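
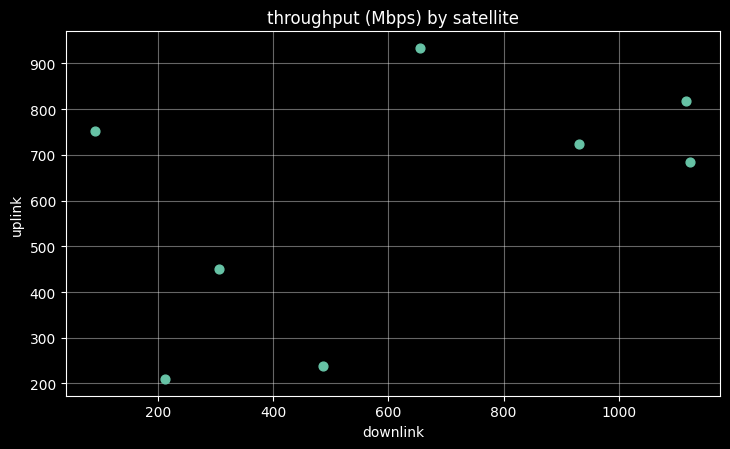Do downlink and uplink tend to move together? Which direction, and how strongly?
Points are positively correlated; moderate (|r| ≈ 0.5).

positive, moderate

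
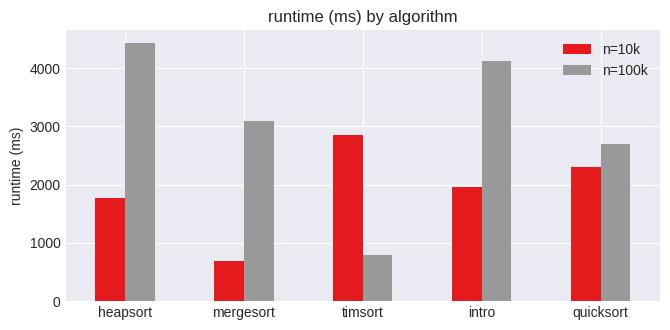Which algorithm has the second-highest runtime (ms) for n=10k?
quicksort

Top 3 for n=10k: timsort ≈ 3000, quicksort ≈ 2500, intro ≈ 2000.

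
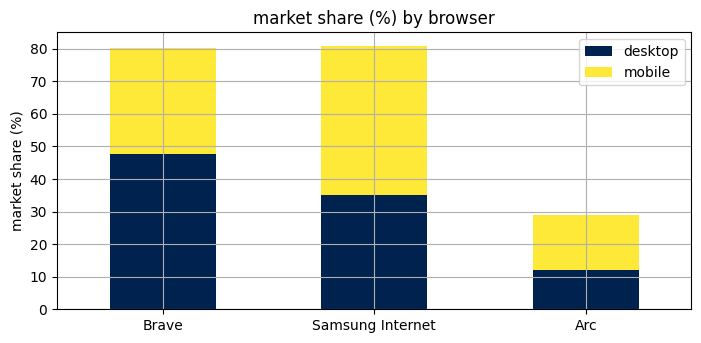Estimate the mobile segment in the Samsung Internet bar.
mobile top ≈ 80, bottom ≈ 40; segment ≈ 40.

≈ 40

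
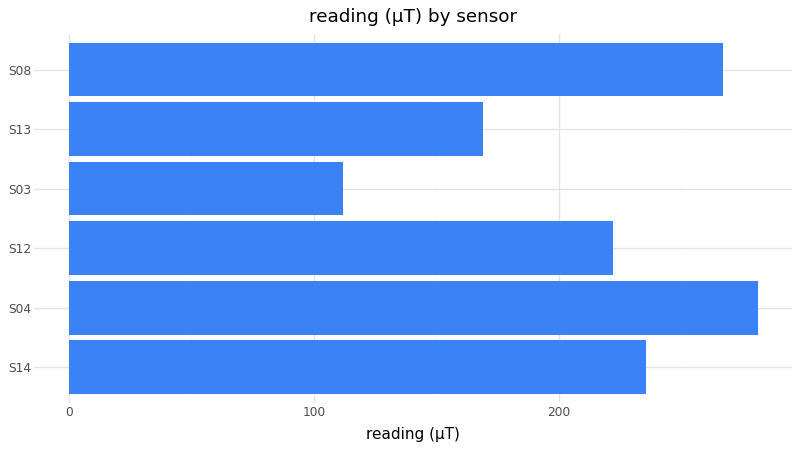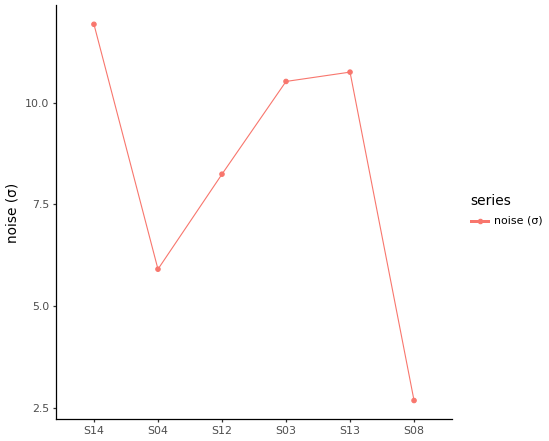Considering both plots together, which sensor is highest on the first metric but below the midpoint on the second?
Chart 2 median noise (σ) ≈ 10; below-median sensors: S04, S12, S08. Among those, S04 has the highest reading (µT) (≈ 300).

S04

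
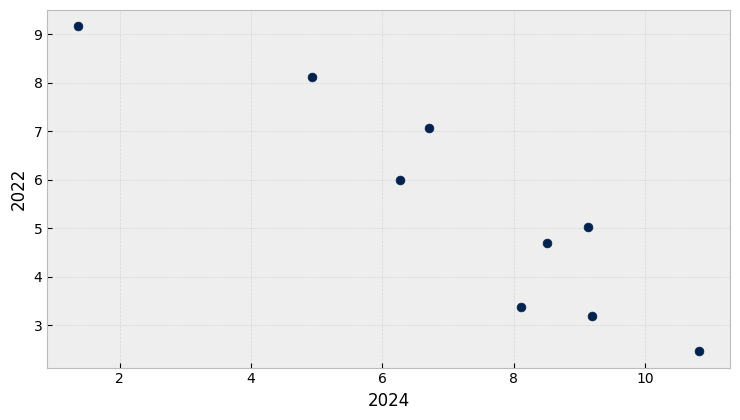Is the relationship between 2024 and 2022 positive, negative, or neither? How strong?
negative, strong

Points are negatively correlated; strong (|r| ≈ 0.9).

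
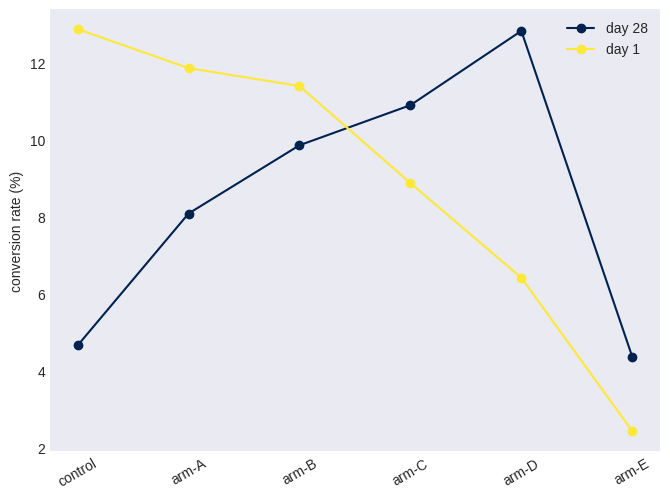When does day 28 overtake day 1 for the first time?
arm-B: day 28 ≈ 10 vs day 1 ≈ 11 (not yet); arm-C: day 28 ≈ 11 vs day 1 ≈ 9 (first crossover).

arm-C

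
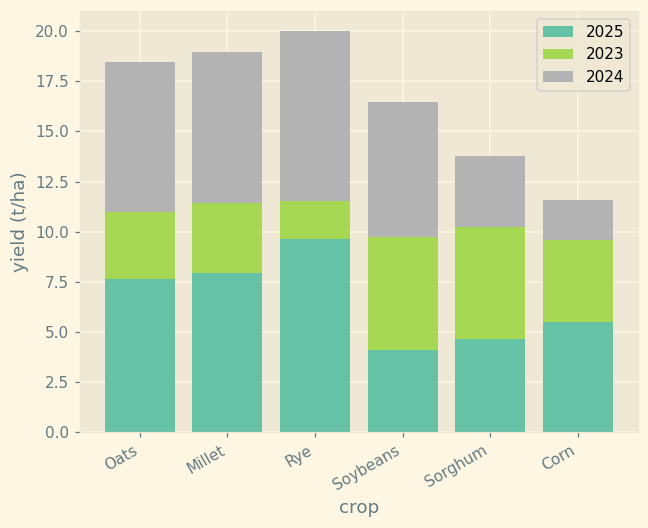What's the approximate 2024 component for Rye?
2024 top ≈ 20, bottom ≈ 12; segment ≈ 8.

≈ 8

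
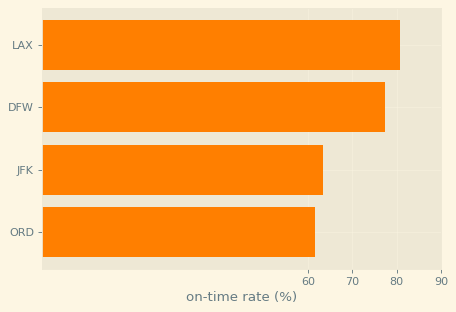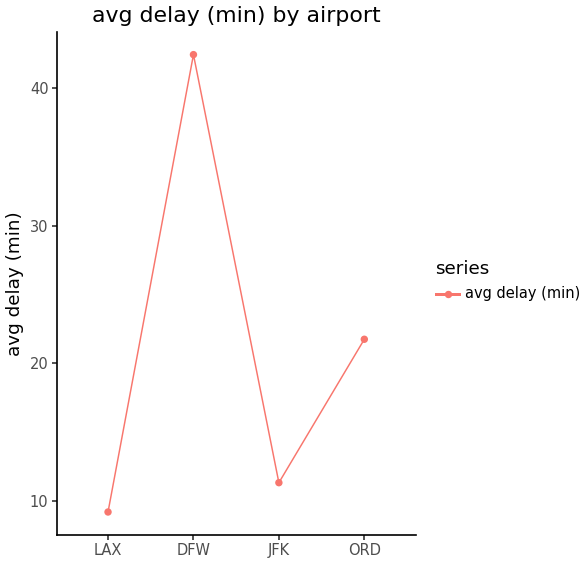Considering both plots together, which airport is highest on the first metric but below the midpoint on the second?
LAX

Chart 2 median avg delay (min) ≈ 15; below-median airports: LAX, JFK. Among those, LAX has the highest on-time rate (%) (≈ 80).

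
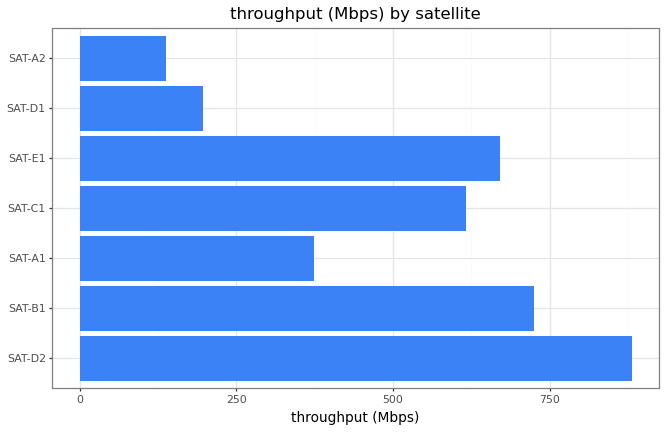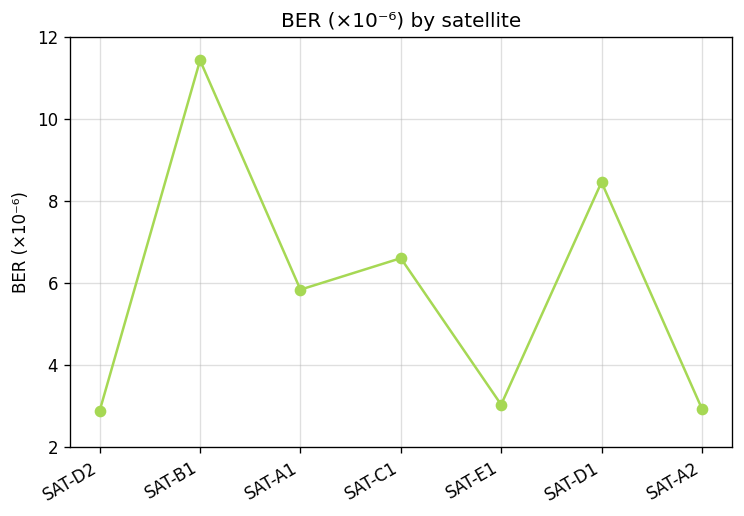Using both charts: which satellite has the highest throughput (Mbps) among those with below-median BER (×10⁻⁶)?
Chart 2 median BER (×10⁻⁶) ≈ 6; below-median satellites: SAT-D2, SAT-E1, SAT-A2. Among those, SAT-D2 has the highest throughput (Mbps) (≈ 900).

SAT-D2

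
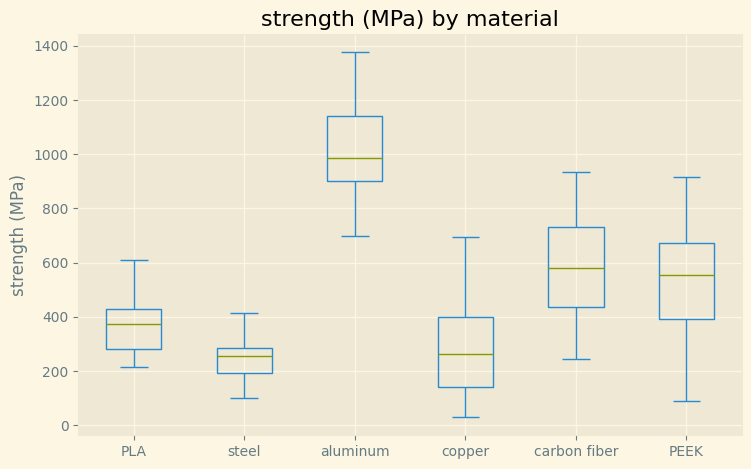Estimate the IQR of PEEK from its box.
Q3 ≈ 700, Q1 ≈ 400; IQR ≈ 300.

≈ 300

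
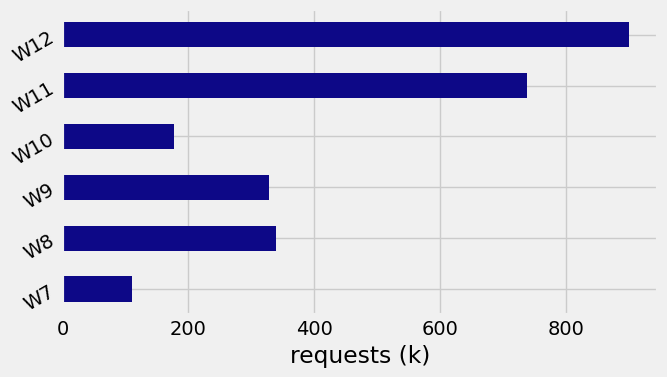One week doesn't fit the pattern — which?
W12

W12 ≈ 900; the rest sit between ≈ 100 and ≈ 700.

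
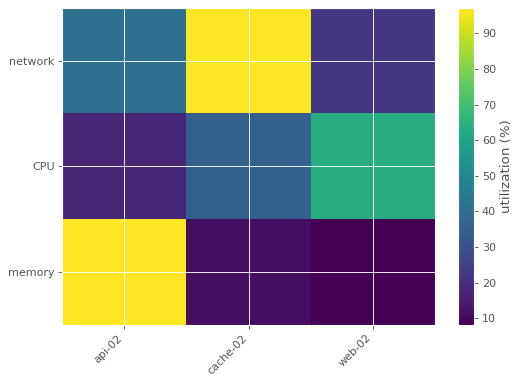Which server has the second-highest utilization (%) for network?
api-02

Top 3 for network: cache-02 ≈ 100, api-02 ≈ 40, web-02 ≈ 20.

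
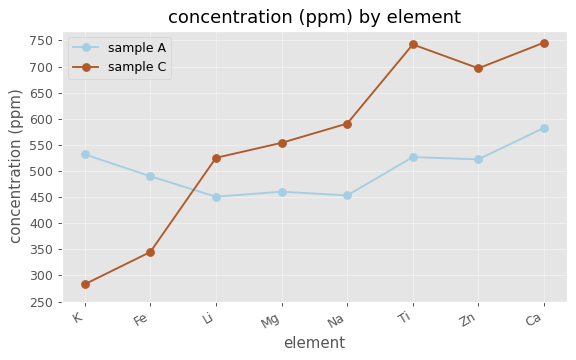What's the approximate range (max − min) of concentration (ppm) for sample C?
Max Ca ≈ 750, min K ≈ 300; range ≈ 450.

≈ 450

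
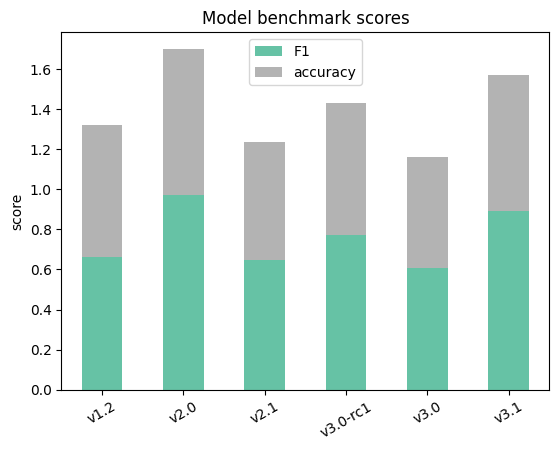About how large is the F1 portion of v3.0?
F1 top ≈ 0.6, bottom ≈ 0.0; segment ≈ 0.6.

≈ 0.6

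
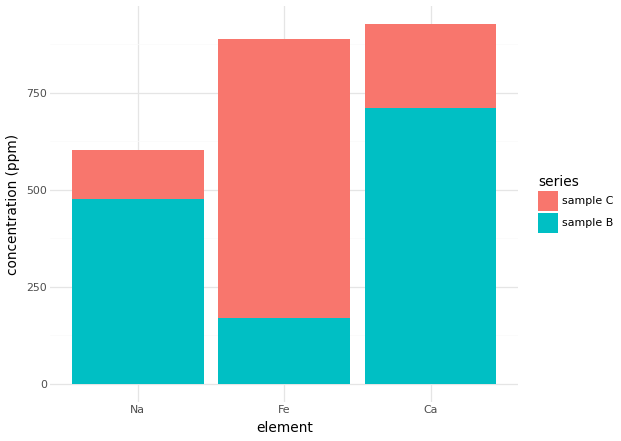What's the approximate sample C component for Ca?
≈ 200

sample C top ≈ 900, bottom ≈ 700; segment ≈ 200.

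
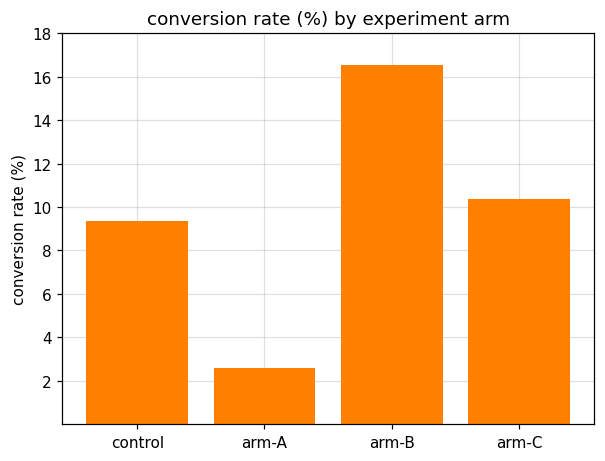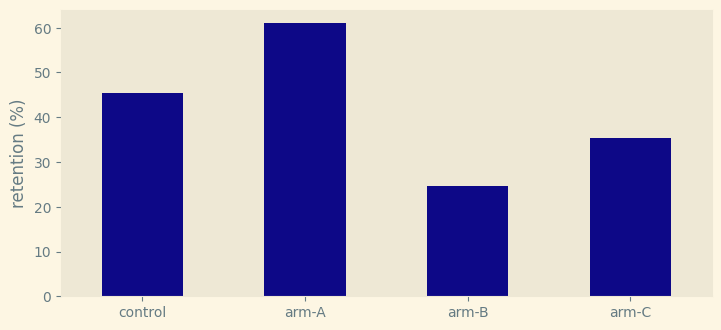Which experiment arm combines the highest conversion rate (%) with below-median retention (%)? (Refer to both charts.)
Chart 2 median retention (%) ≈ 40; below-median experiment arms: arm-B, arm-C. Among those, arm-B has the highest conversion rate (%) (≈ 16).

arm-B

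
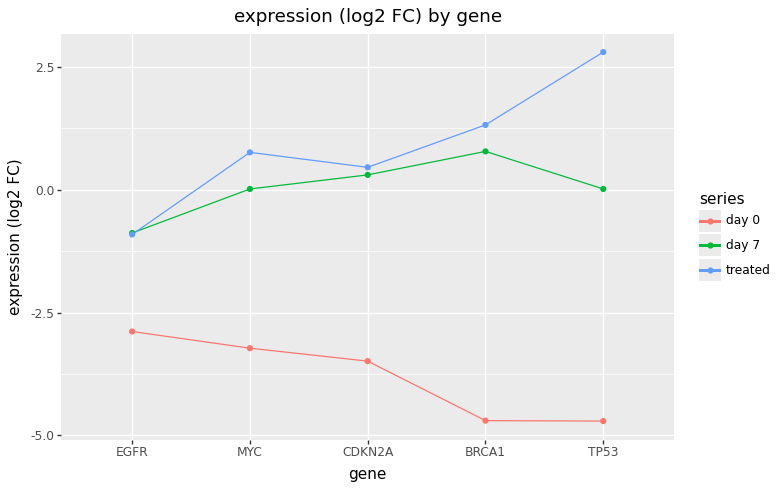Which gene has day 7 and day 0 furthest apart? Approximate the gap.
BRCA1: day 7 ≈ 1, day 0 ≈ -5 → gap ≈ 6. Next-largest (TP53) is only ≈ 5.

BRCA1, ≈ 6 log2 FC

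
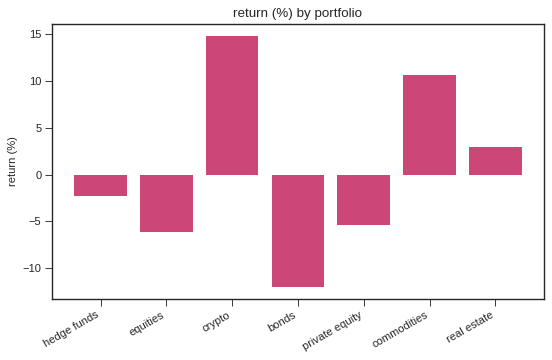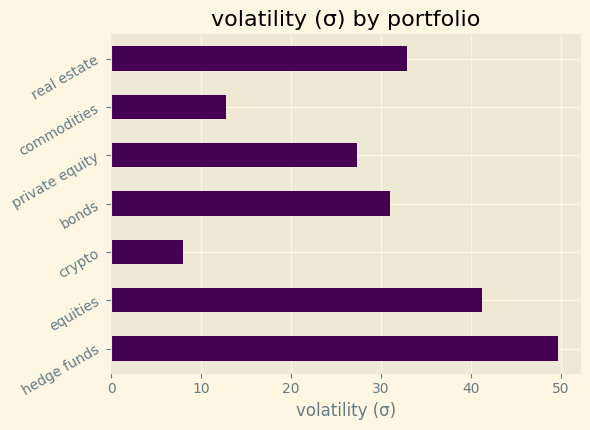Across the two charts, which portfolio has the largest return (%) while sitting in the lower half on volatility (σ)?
Chart 2 median volatility (σ) ≈ 30; below-median portfolios: crypto, private equity, commodities. Among those, crypto has the highest return (%) (≈ 14).

crypto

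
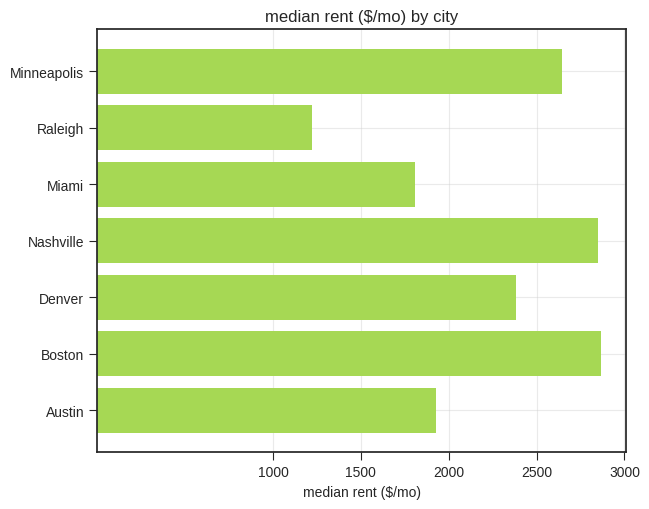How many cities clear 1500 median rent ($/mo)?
6

Above 1500: Minneapolis, Miami, Nashville, Denver, Boston, Austin.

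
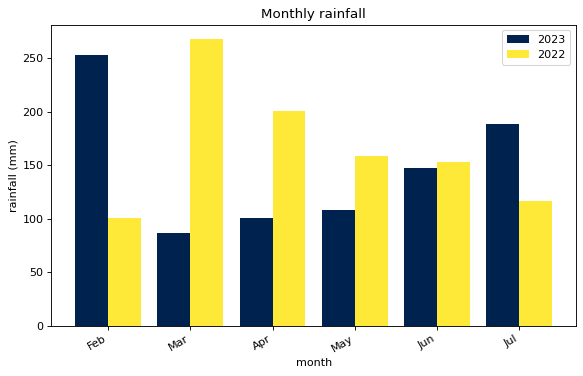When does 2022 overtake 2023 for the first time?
Feb: 2022 ≈ 100 vs 2023 ≈ 250 (not yet); Mar: 2022 ≈ 275 vs 2023 ≈ 75 (first crossover).

Mar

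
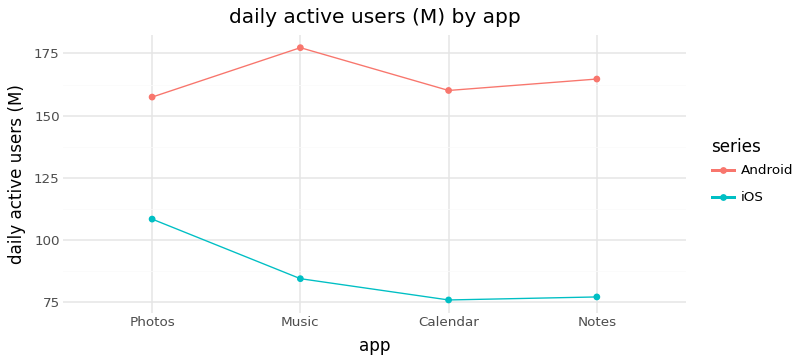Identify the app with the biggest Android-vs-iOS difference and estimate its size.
Music, ≈ 100 M

Music: Android ≈ 180, iOS ≈ 80 → gap ≈ 100. Next-largest (Notes) is only ≈ 80.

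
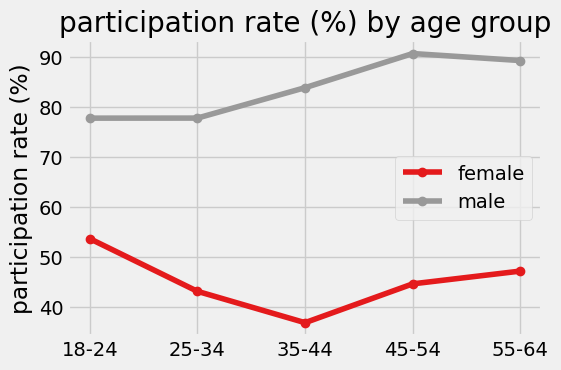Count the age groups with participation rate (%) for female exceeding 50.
1

Above 50: 18-24.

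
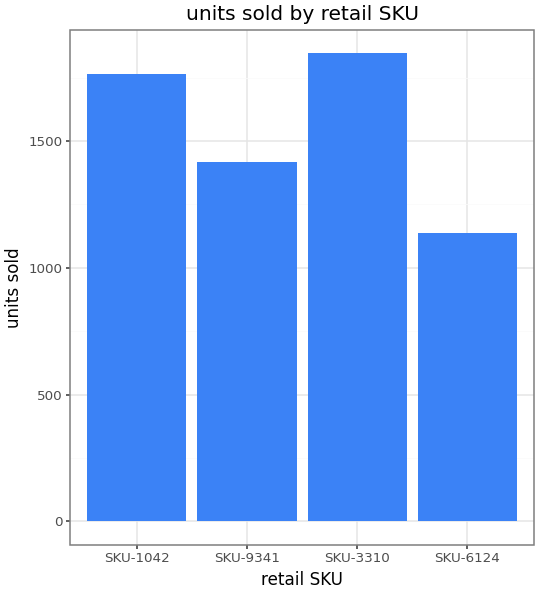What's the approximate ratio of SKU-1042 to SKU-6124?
≈ 1.5×

SKU-1042 ≈ 1800, SKU-6124 ≈ 1200; 1800/1200 ≈ 1.5.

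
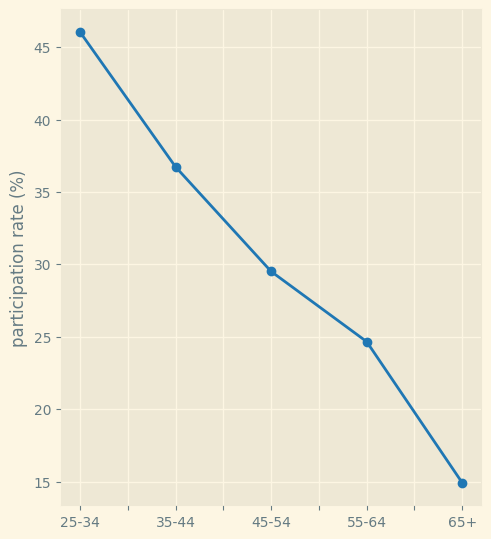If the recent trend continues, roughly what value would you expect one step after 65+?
Last three: 30, 25, 15 → slope ≈ -7.5/step → next ≈ 7.5.

≈ 7.5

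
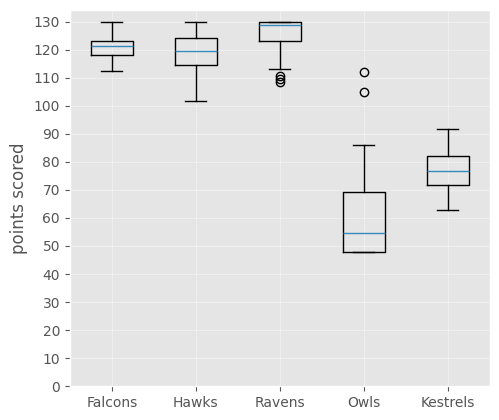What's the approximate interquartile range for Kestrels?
≈ 10

Q3 ≈ 80, Q1 ≈ 70; IQR ≈ 10.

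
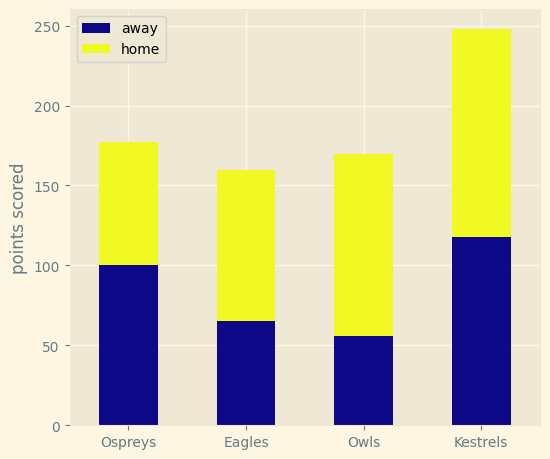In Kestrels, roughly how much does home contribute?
home top ≈ 250, bottom ≈ 125; segment ≈ 125.

≈ 125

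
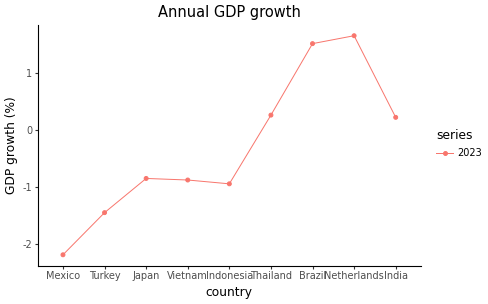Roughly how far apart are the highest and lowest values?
≈ 3.5

Max Netherlands ≈ 1.5, min Mexico ≈ -2.0; range ≈ 3.5.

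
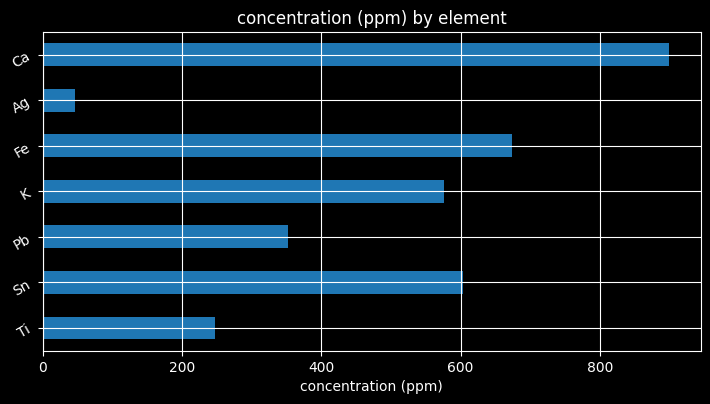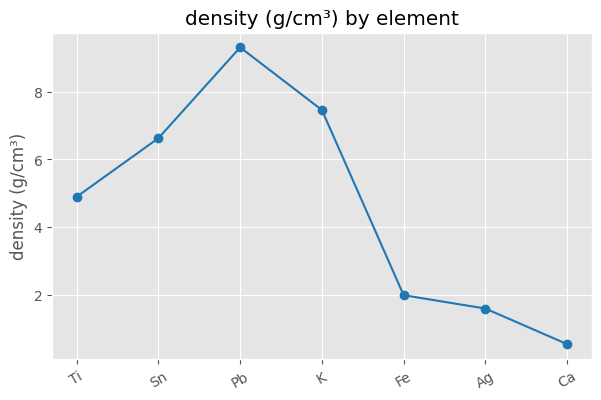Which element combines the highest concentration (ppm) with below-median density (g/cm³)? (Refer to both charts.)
Chart 2 median density (g/cm³) ≈ 5; below-median elements: Fe, Ag, Ca. Among those, Ca has the highest concentration (ppm) (≈ 900).

Ca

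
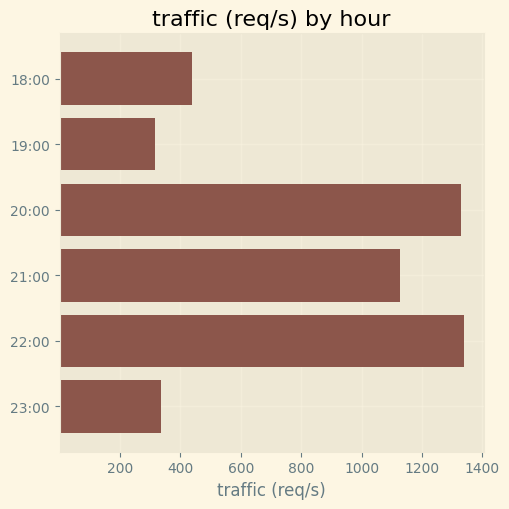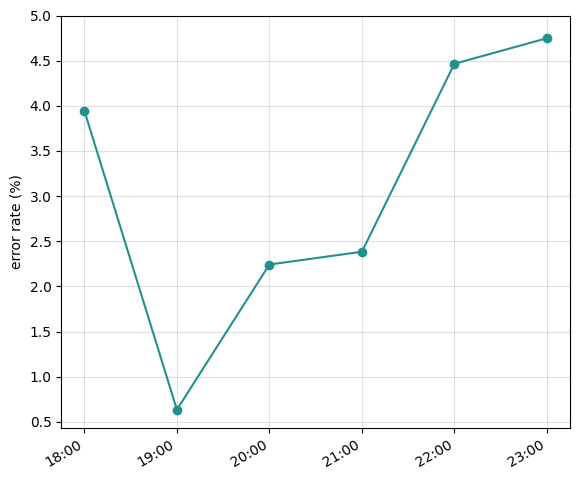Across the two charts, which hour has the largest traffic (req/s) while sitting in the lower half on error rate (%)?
20:00

Chart 2 median error rate (%) ≈ 3; below-median hours: 19:00, 20:00, 21:00. Among those, 20:00 has the highest traffic (req/s) (≈ 1400).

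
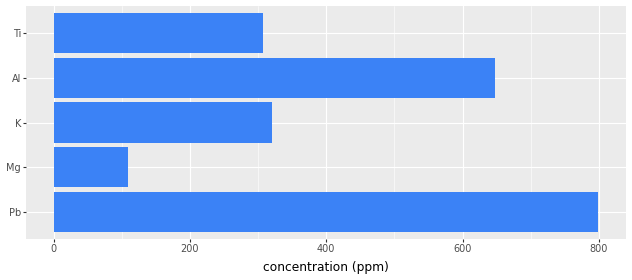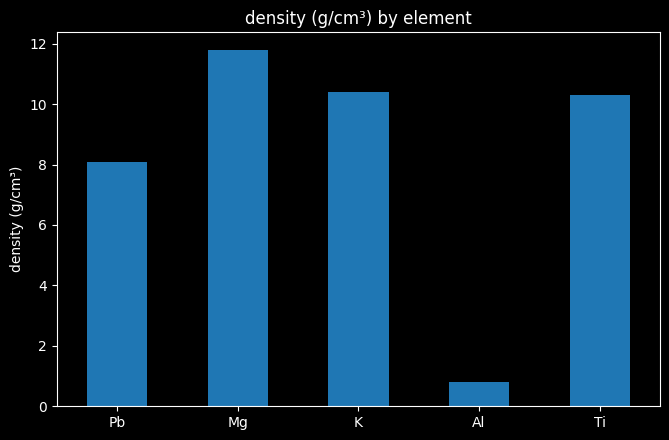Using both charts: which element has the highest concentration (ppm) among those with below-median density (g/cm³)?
Pb

Chart 2 median density (g/cm³) ≈ 10; below-median elements: Pb, Al. Among those, Pb has the highest concentration (ppm) (≈ 800).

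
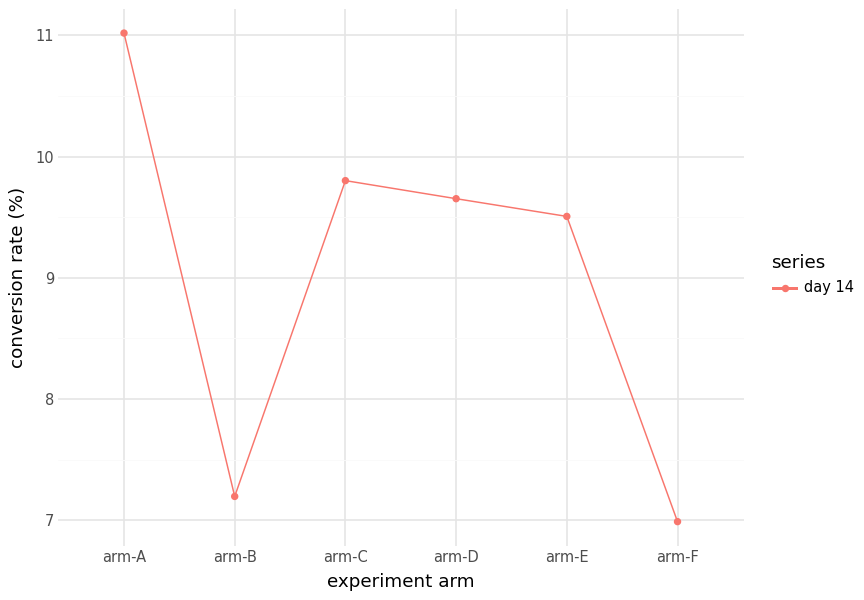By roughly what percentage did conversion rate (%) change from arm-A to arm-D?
≈ -13.6%

arm-A ≈ 11.0, arm-D ≈ 9.5; (9.5 − 11.0) / 11.0 ≈ -13.6%.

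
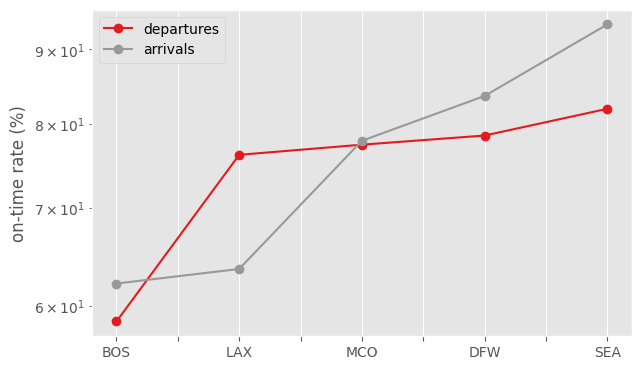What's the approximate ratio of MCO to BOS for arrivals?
MCO ≈ 80, BOS ≈ 60; 80/60 ≈ 1.33.

≈ 1.33×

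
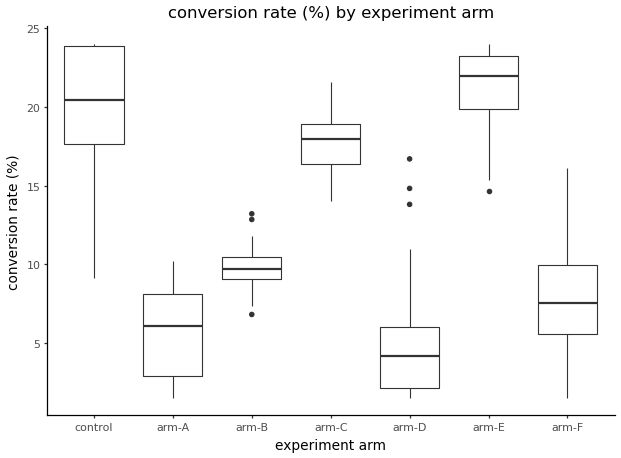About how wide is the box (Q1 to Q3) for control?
≈ 6

Q3 ≈ 24, Q1 ≈ 18; IQR ≈ 6.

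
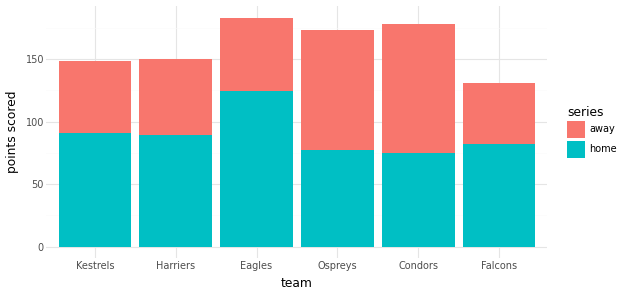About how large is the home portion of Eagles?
≈ 120

home top ≈ 120, bottom ≈ 0; segment ≈ 120.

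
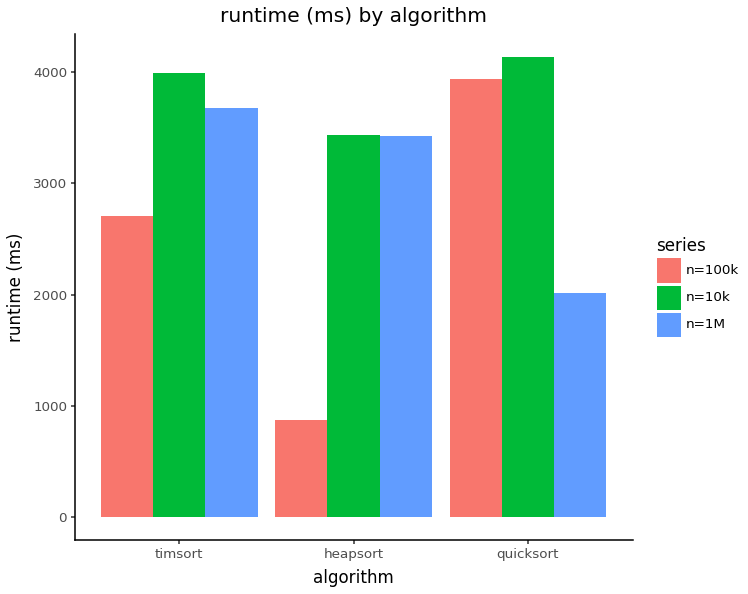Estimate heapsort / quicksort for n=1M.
heapsort ≈ 3500, quicksort ≈ 2000; 3500/2000 ≈ 1.75.

≈ 1.75×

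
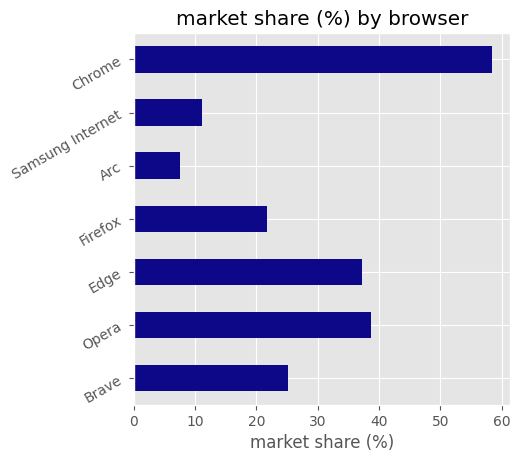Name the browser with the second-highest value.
Opera

Top 3: Chrome ≈ 60, Opera ≈ 40, Edge ≈ 35.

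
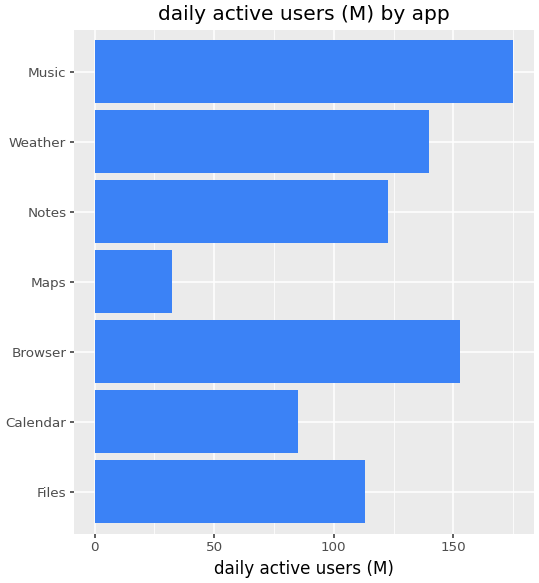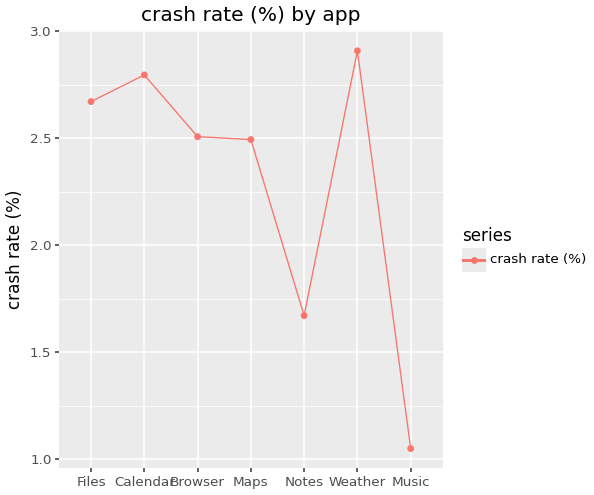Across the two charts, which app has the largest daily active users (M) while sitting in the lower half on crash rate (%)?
Music

Chart 2 median crash rate (%) ≈ 2.5; below-median apps: Maps, Notes, Music. Among those, Music has the highest daily active users (M) (≈ 180).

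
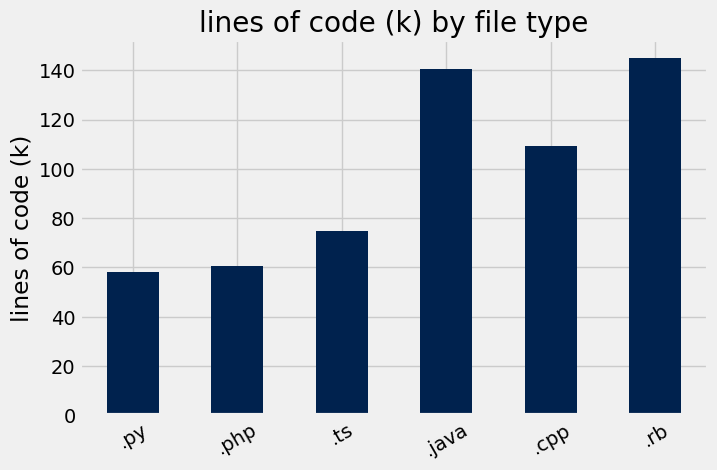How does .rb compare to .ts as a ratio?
.rb ≈ 140, .ts ≈ 80; 140/80 ≈ 1.75.

≈ 1.75×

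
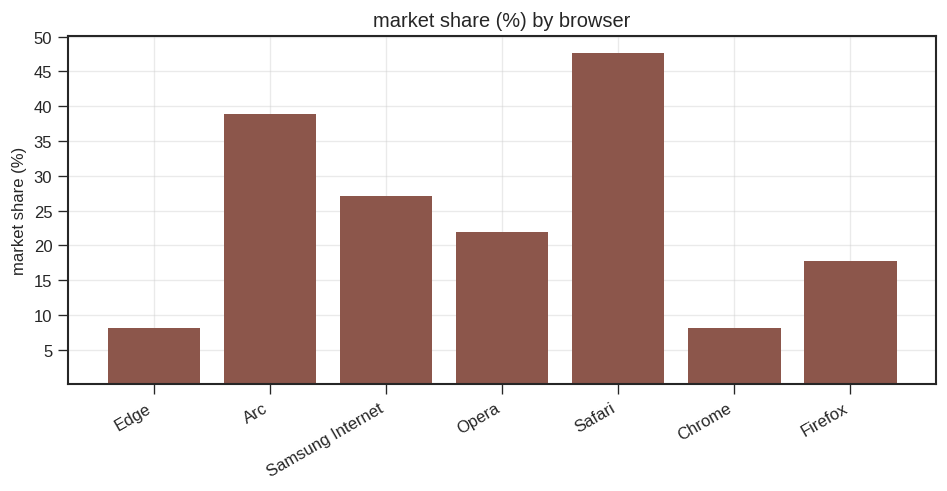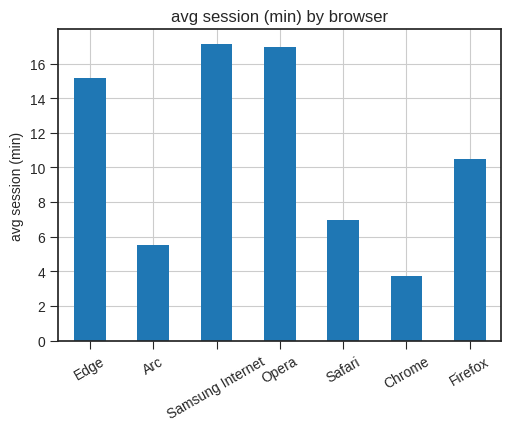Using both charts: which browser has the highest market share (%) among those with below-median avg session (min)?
Safari

Chart 2 median avg session (min) ≈ 10; below-median browsers: Arc, Safari, Chrome. Among those, Safari has the highest market share (%) (≈ 50).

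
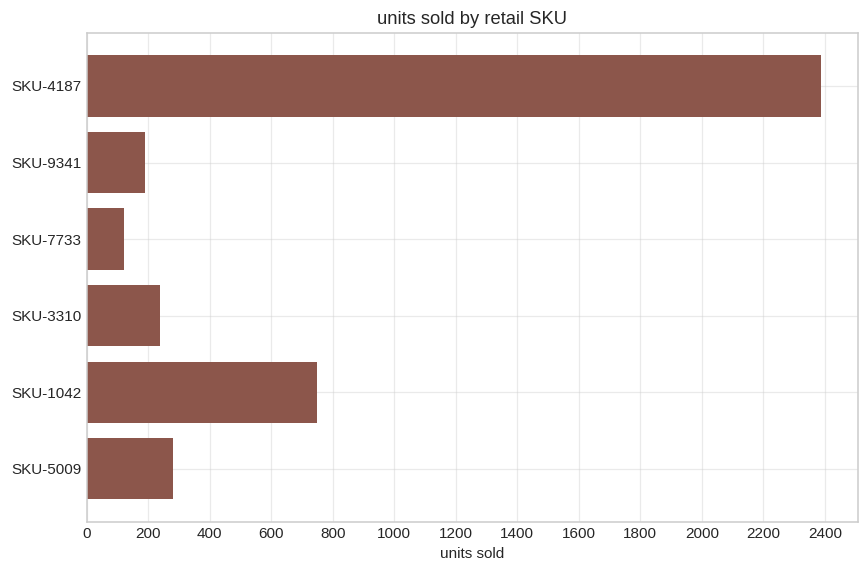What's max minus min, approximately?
Max SKU-4187 ≈ 2400, min SKU-7733 ≈ 200; range ≈ 2200.

≈ 2200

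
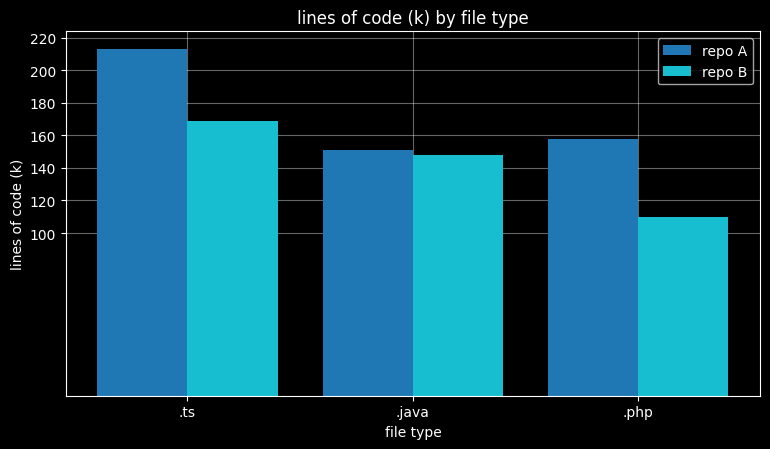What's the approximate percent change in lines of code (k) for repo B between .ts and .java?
≈ -12.5%

.ts ≈ 160, .java ≈ 140; (140 − 160) / 160 ≈ -12.5%.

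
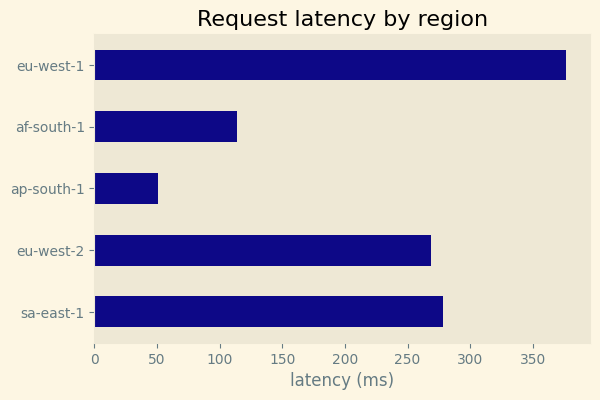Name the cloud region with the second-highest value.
Top 3: eu-west-1 ≈ 400, sa-east-1 ≈ 300, eu-west-2 ≈ 250.

sa-east-1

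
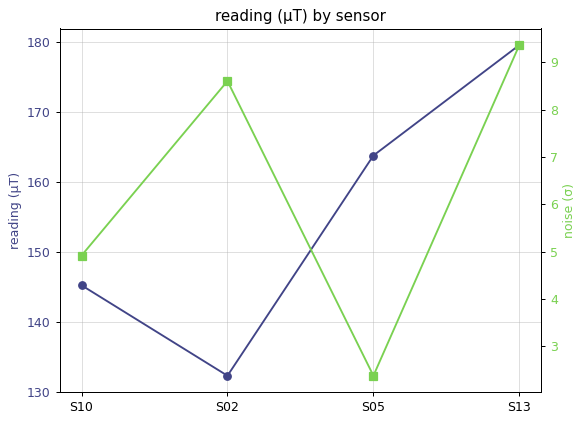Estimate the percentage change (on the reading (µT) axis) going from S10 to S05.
≈ +13.8%

S10 ≈ 145, S05 ≈ 165; (165 − 145) / 145 ≈ +13.8%.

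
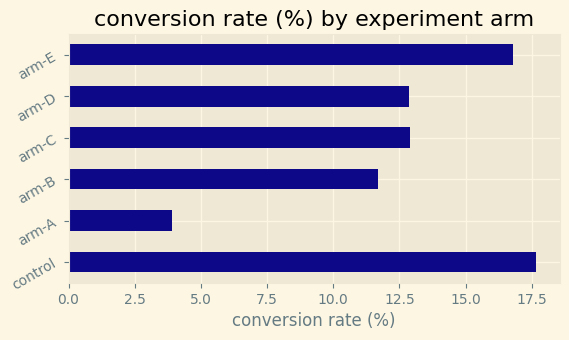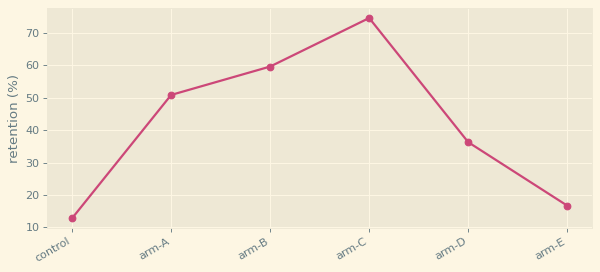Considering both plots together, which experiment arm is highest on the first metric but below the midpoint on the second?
Chart 2 median retention (%) ≈ 40; below-median experiment arms: control, arm-D, arm-E. Among those, control has the highest conversion rate (%) (≈ 18).

control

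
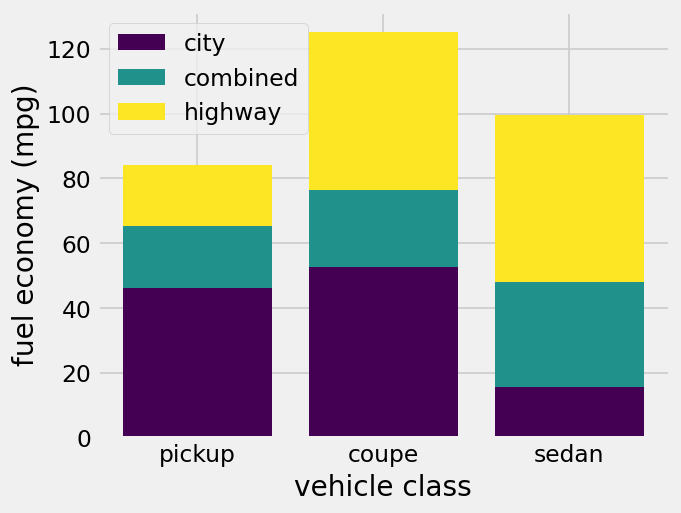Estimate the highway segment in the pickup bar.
highway top ≈ 80, bottom ≈ 60; segment ≈ 20.

≈ 20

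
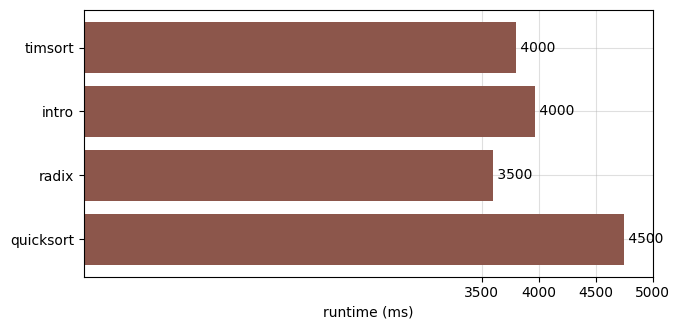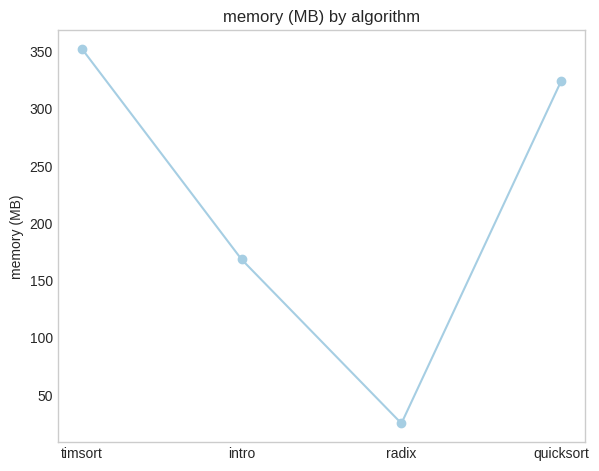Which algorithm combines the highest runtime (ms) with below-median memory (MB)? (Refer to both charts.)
Chart 2 median memory (MB) ≈ 250; below-median algorithms: intro, radix. Among those, intro has the highest runtime (ms) (≈ 4000).

intro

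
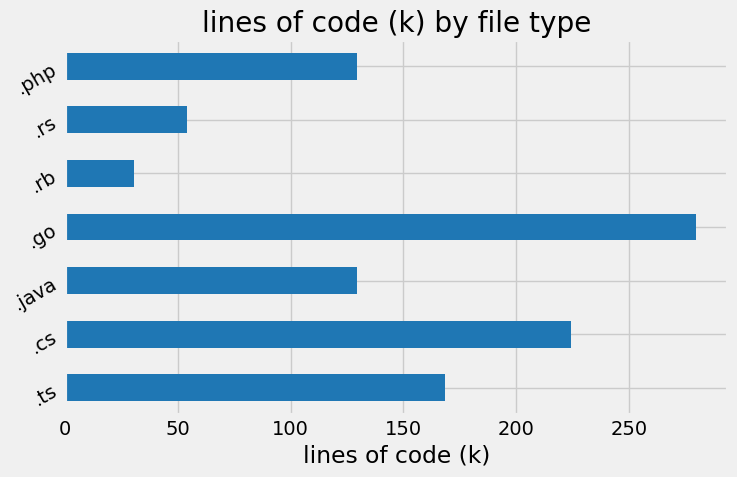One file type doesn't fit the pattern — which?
.go ≈ 275; the rest sit between ≈ 25 and ≈ 225.

.go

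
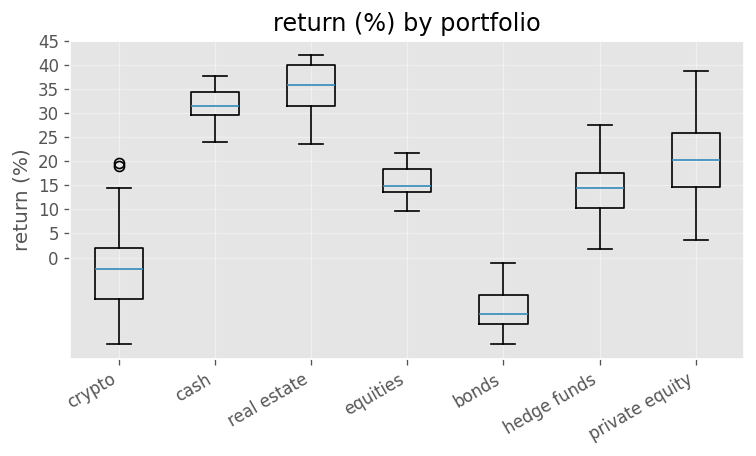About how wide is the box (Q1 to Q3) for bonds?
≈ 5

Q3 ≈ -10, Q1 ≈ -15; IQR ≈ 5.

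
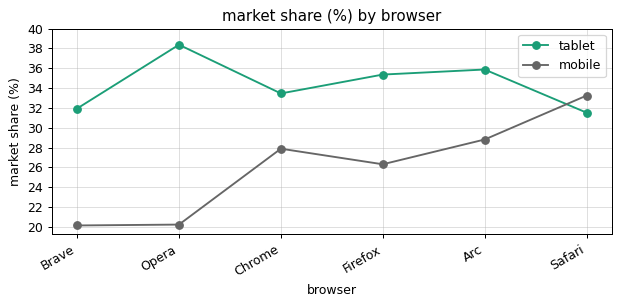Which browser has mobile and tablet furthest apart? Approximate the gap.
Opera, ≈ 18 %

Opera: mobile ≈ 20, tablet ≈ 38 → gap ≈ 18. Next-largest (Brave) is only ≈ 12.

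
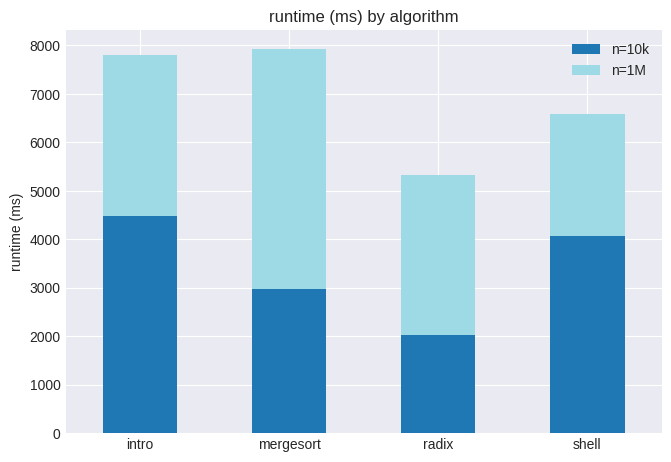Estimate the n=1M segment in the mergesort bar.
n=1M top ≈ 8000, bottom ≈ 3000; segment ≈ 5000.

≈ 5000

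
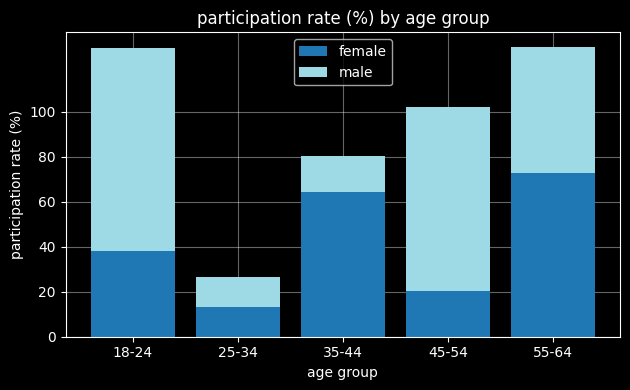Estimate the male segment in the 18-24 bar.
male top ≈ 120, bottom ≈ 40; segment ≈ 80.

≈ 80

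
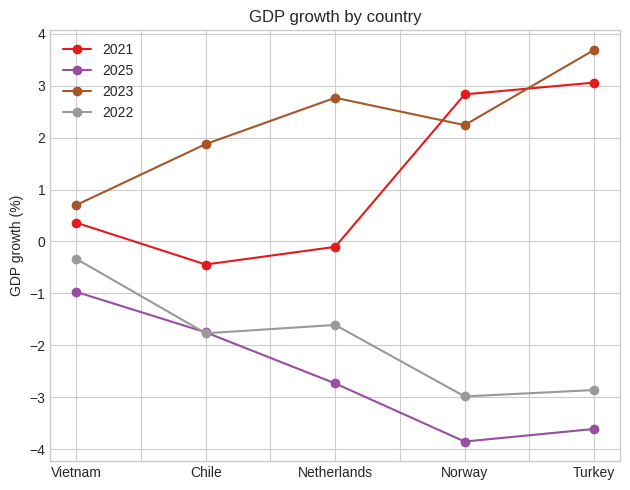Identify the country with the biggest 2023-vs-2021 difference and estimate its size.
Netherlands: 2023 ≈ 3, 2021 ≈ 0 → gap ≈ 3. Next-largest (Chile) is only ≈ 2.

Netherlands, ≈ 3 %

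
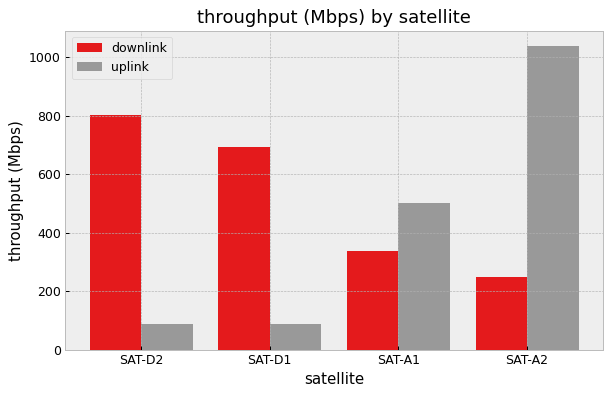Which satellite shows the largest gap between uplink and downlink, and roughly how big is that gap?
SAT-A2: uplink ≈ 1000, downlink ≈ 200 → gap ≈ 800. Next-largest (SAT-D2) is only ≈ 700.

SAT-A2, ≈ 800 Mbps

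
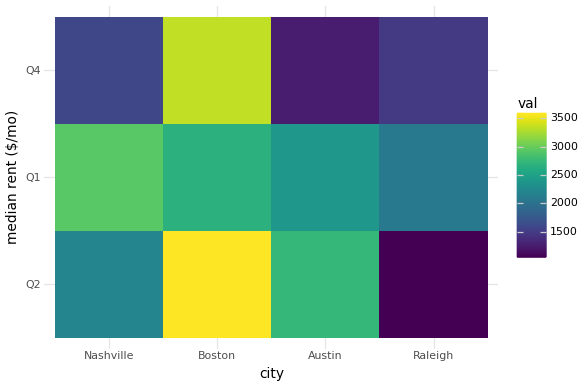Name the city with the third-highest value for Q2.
Nashville

Top 4 for Q2: Boston ≈ 3500, Austin ≈ 2500, Nashville ≈ 2000, Raleigh ≈ 1000.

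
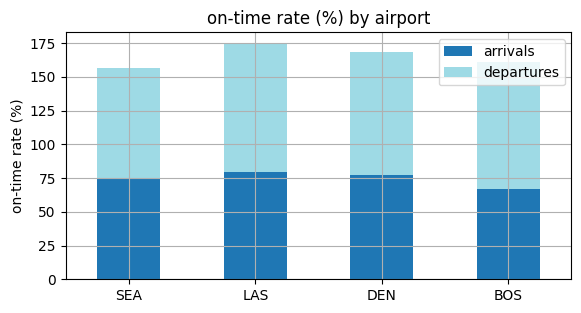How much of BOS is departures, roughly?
departures top ≈ 160, bottom ≈ 60; segment ≈ 100.

≈ 100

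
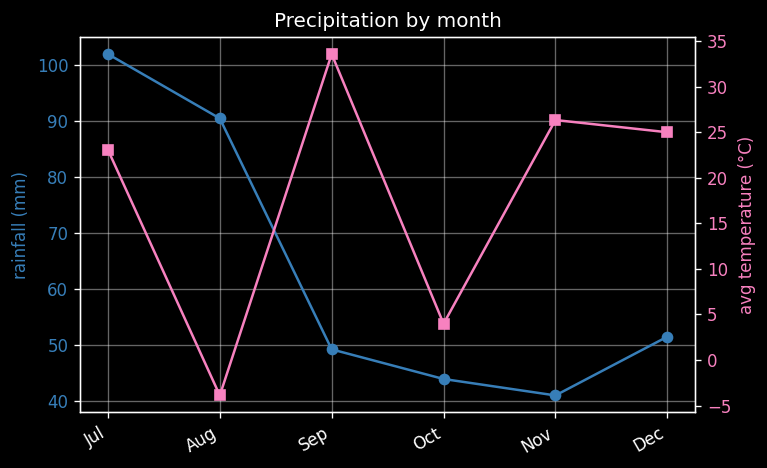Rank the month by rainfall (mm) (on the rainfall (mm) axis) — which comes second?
Aug

Top 3 (on the rainfall (mm) axis): Jul ≈ 100, Aug ≈ 90, Dec ≈ 50.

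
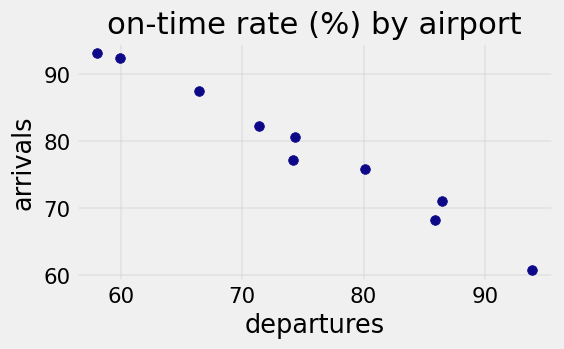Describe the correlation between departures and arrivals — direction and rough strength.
Points are negatively correlated; strong (|r| ≈ 1.0).

negative, strong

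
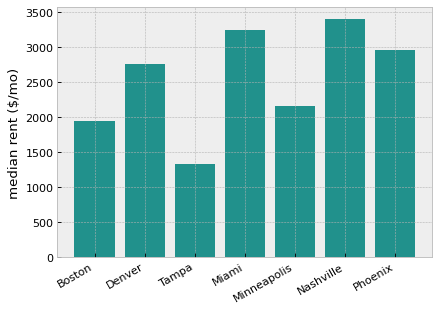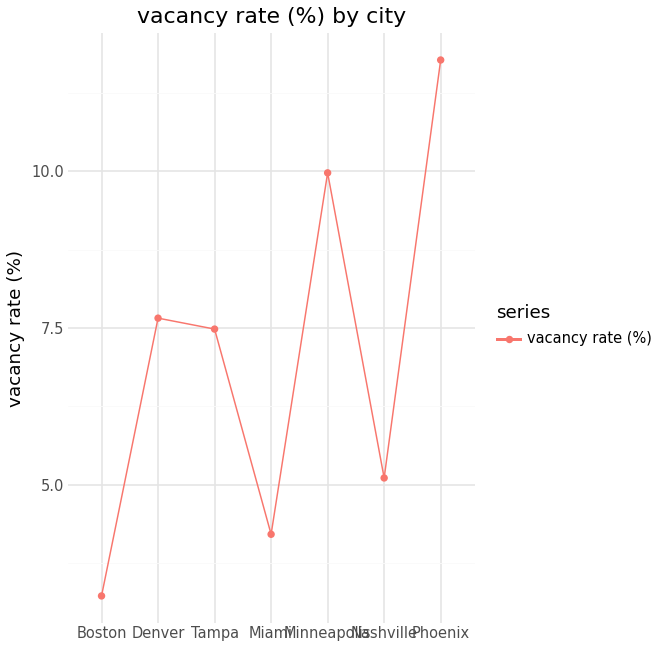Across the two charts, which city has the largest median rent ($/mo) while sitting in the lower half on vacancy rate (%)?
Chart 2 median vacancy rate (%) ≈ 8; below-median cities: Boston, Miami, Nashville. Among those, Nashville has the highest median rent ($/mo) (≈ 3500).

Nashville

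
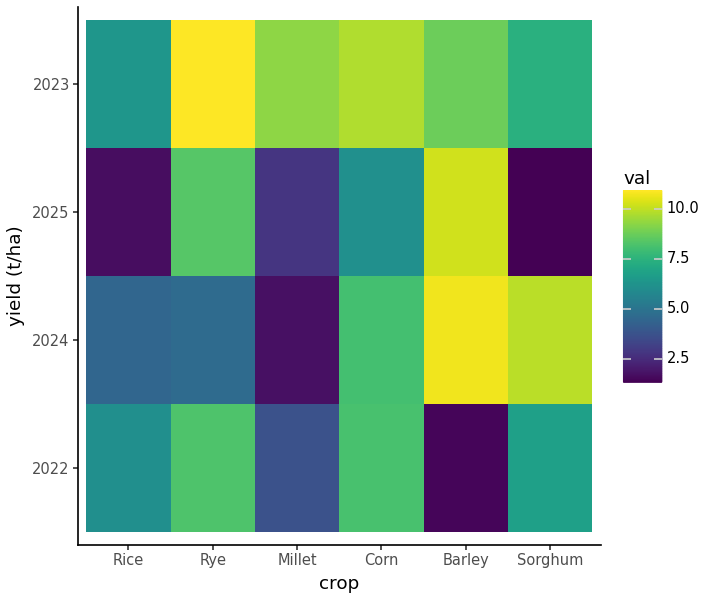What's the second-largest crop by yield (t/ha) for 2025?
Rye

Top 3 for 2025: Barley ≈ 10, Rye ≈ 8, Corn ≈ 6.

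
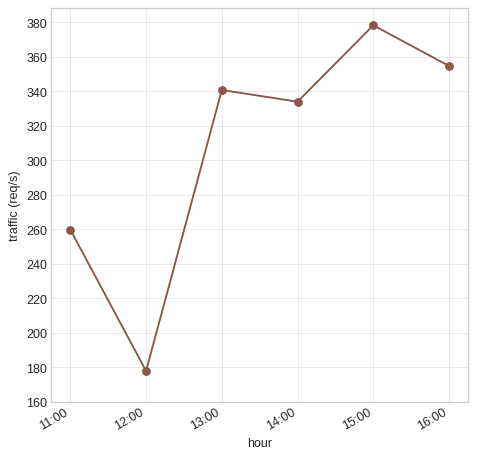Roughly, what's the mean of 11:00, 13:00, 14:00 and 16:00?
(260 + 340 + 340 + 360) / 4 ≈ 325.

≈ 325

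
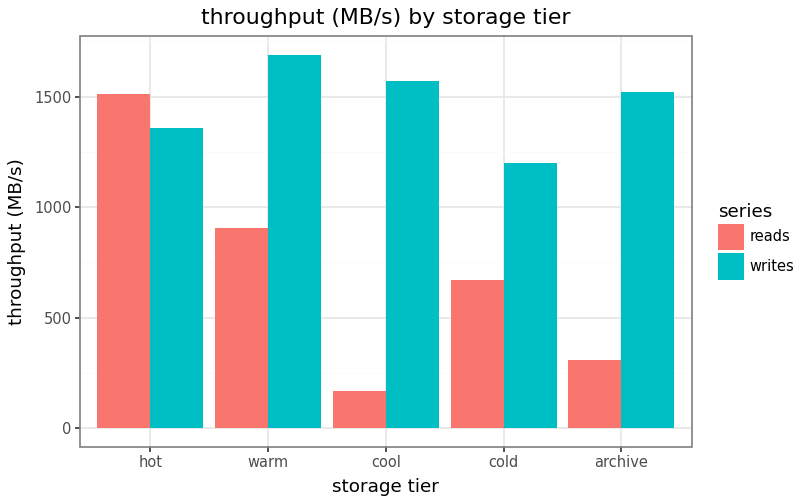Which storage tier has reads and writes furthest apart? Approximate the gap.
cool: reads ≈ 200, writes ≈ 1600 → gap ≈ 1400. Next-largest (archive) is only ≈ 1200.

cool, ≈ 1400 MB/s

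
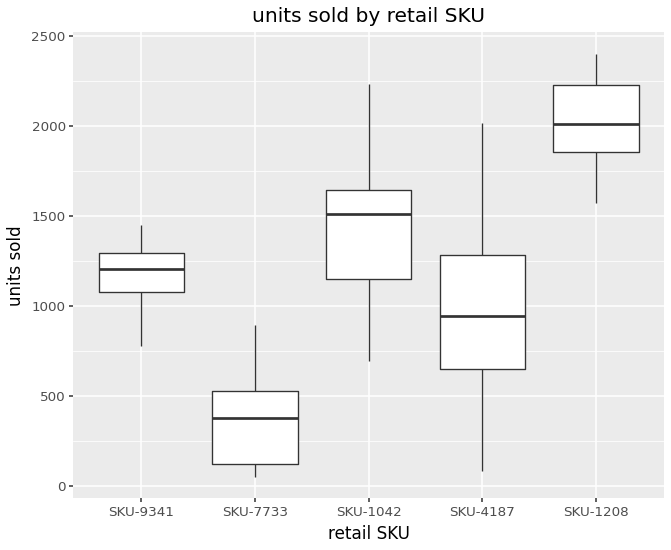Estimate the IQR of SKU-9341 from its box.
≈ 200

Q3 ≈ 1200, Q1 ≈ 1000; IQR ≈ 200.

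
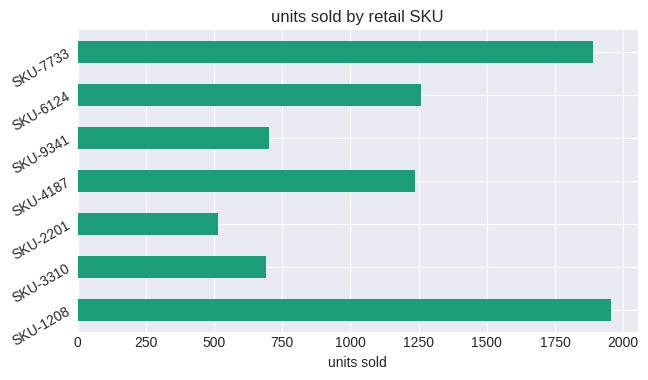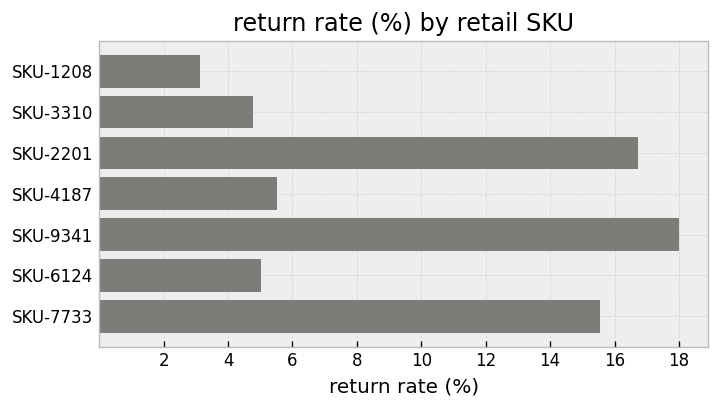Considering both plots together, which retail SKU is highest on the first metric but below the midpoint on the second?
SKU-1208

Chart 2 median return rate (%) ≈ 6; below-median retail SKUs: SKU-1208, SKU-3310, SKU-6124. Among those, SKU-1208 has the highest units sold (≈ 2000).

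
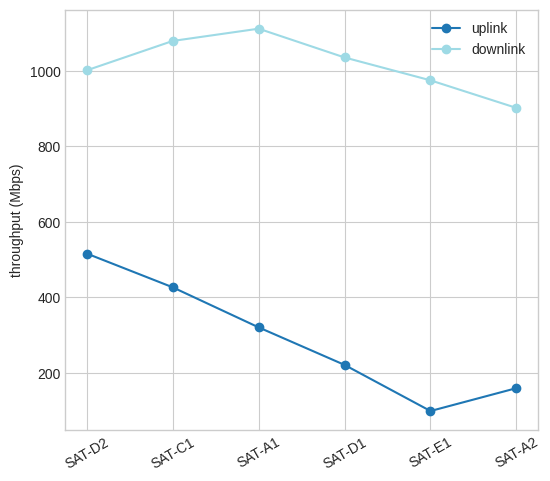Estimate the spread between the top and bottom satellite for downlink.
≈ 200

Max SAT-A1 ≈ 1100, min SAT-A2 ≈ 900; range ≈ 200.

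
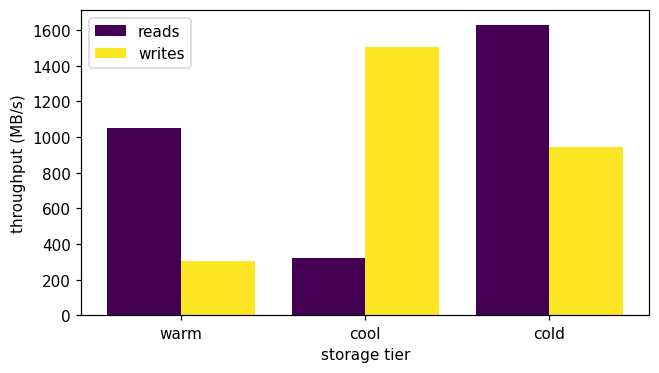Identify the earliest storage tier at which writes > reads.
warm: writes ≈ 400 vs reads ≈ 1000 (not yet); cool: writes ≈ 1600 vs reads ≈ 400 (first crossover).

cool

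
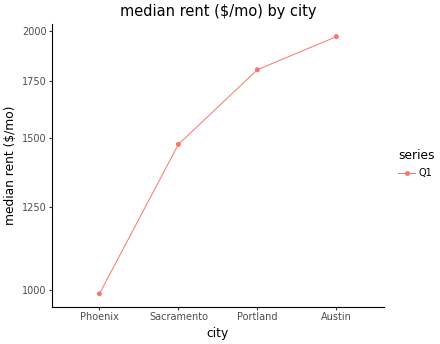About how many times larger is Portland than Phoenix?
≈ 1.8×

Portland ≈ 1800, Phoenix ≈ 1000; 1800/1000 ≈ 1.8.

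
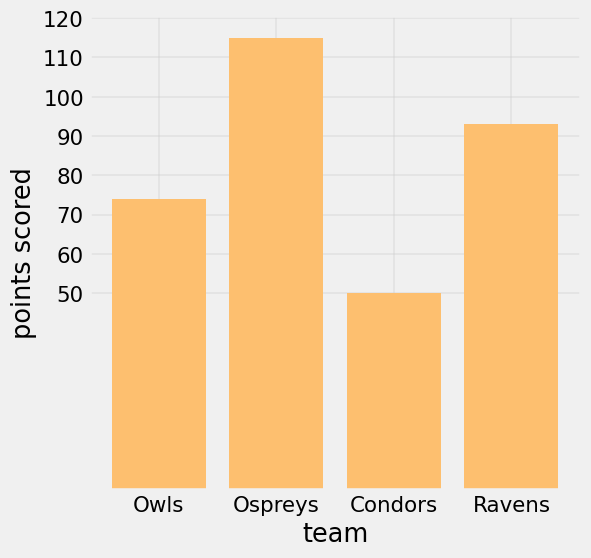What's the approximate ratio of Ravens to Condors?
≈ 1.8×

Ravens ≈ 90, Condors ≈ 50; 90/50 ≈ 1.8.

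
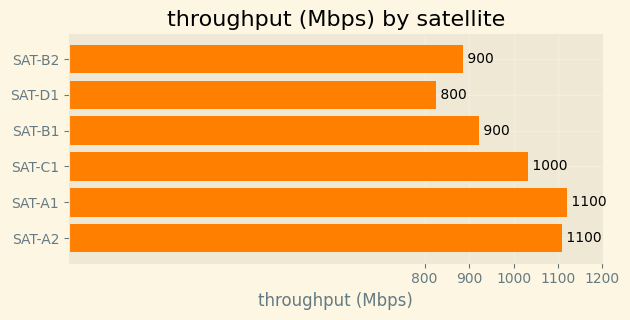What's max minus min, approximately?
Max SAT-A1 ≈ 1100, min SAT-D1 ≈ 800; range ≈ 300.

≈ 300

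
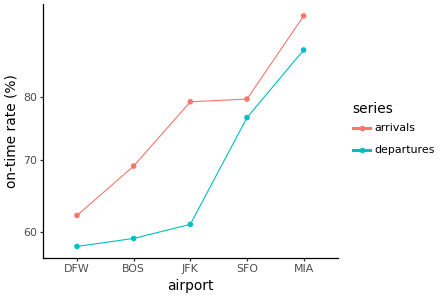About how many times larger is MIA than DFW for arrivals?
MIA ≈ 95, DFW ≈ 60; 95/60 ≈ 1.58.

≈ 1.58×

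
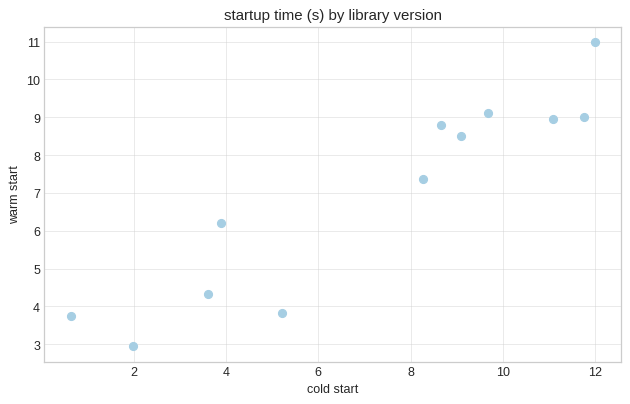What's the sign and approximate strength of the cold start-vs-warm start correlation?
Points are positively correlated; strong (|r| ≈ 0.9).

positive, strong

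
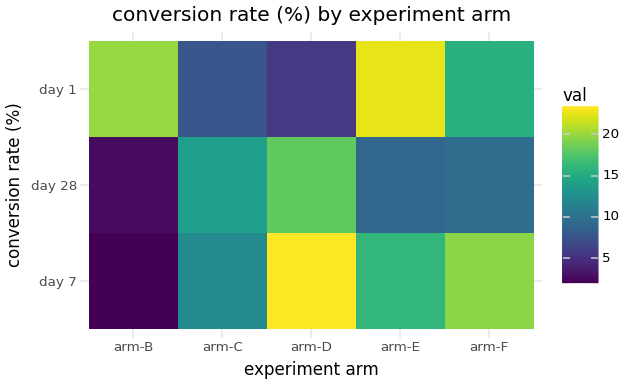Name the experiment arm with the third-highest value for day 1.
Top 4 for day 1: arm-E ≈ 22, arm-B ≈ 20, arm-F ≈ 16, arm-C ≈ 8.

arm-F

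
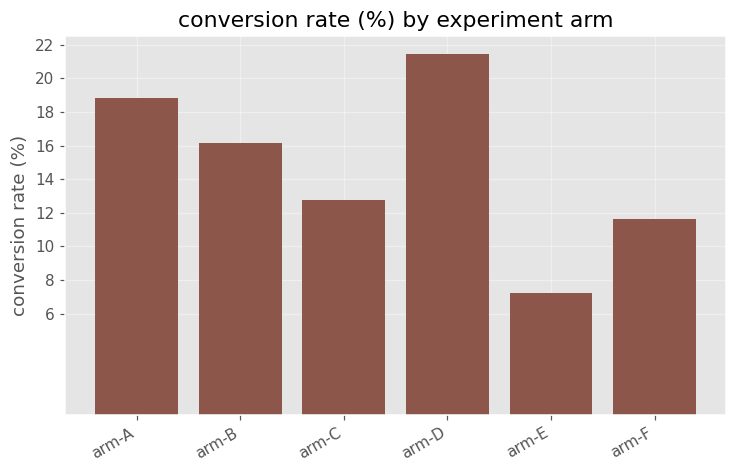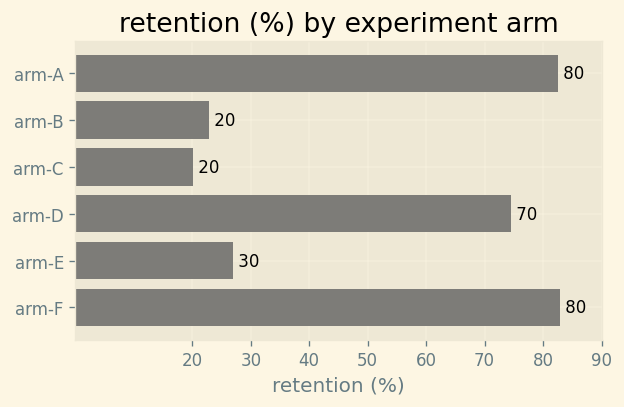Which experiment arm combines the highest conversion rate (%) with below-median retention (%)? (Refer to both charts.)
arm-B

Chart 2 median retention (%) ≈ 50; below-median experiment arms: arm-B, arm-C, arm-E. Among those, arm-B has the highest conversion rate (%) (≈ 16).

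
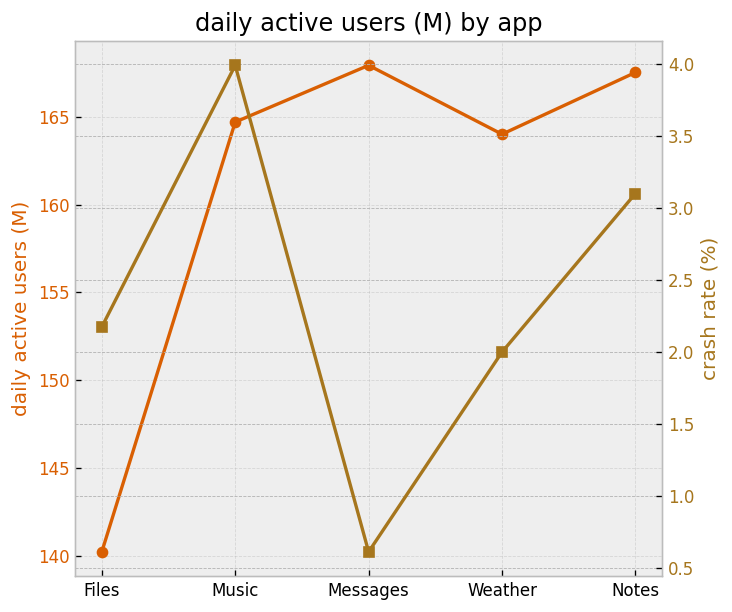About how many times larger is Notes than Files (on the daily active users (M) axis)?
≈ 1.21×

Notes ≈ 170, Files ≈ 140; 170/140 ≈ 1.21.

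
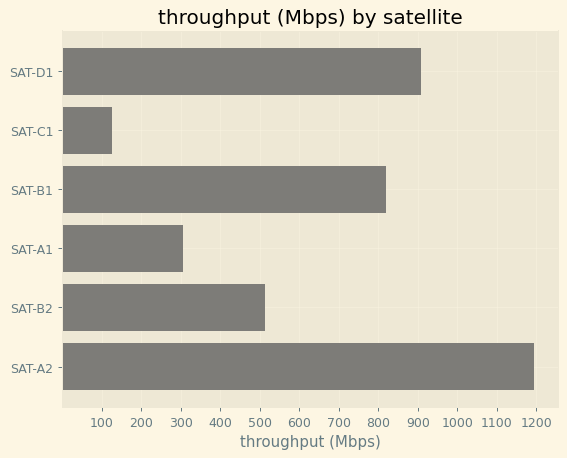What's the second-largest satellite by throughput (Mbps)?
Top 3: SAT-A2 ≈ 1200, SAT-D1 ≈ 900, SAT-B1 ≈ 800.

SAT-D1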